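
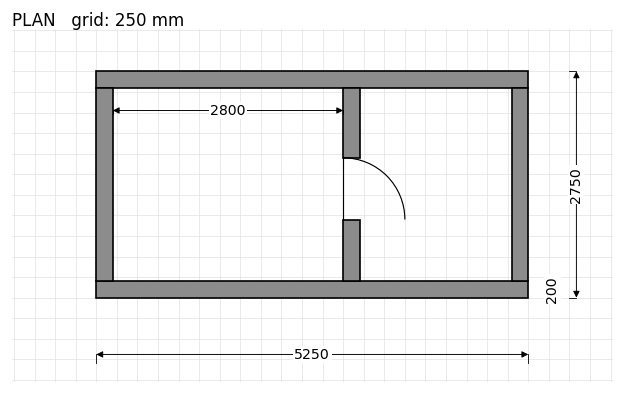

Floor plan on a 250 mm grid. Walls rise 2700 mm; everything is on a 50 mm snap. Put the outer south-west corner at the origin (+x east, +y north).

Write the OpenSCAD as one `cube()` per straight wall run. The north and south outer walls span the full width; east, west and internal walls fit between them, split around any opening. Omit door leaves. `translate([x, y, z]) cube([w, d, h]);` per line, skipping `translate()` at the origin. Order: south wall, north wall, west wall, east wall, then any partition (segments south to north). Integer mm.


cube([5250, 200, 2700]);
translate([0, 2550, 0]) cube([5250, 200, 2700]);
translate([0, 200, 0]) cube([200, 2350, 2700]);
translate([5050, 200, 0]) cube([200, 2350, 2700]);
translate([3000, 200, 0]) cube([200, 750, 2700]);
translate([3000, 1700, 0]) cube([200, 850, 2700]);


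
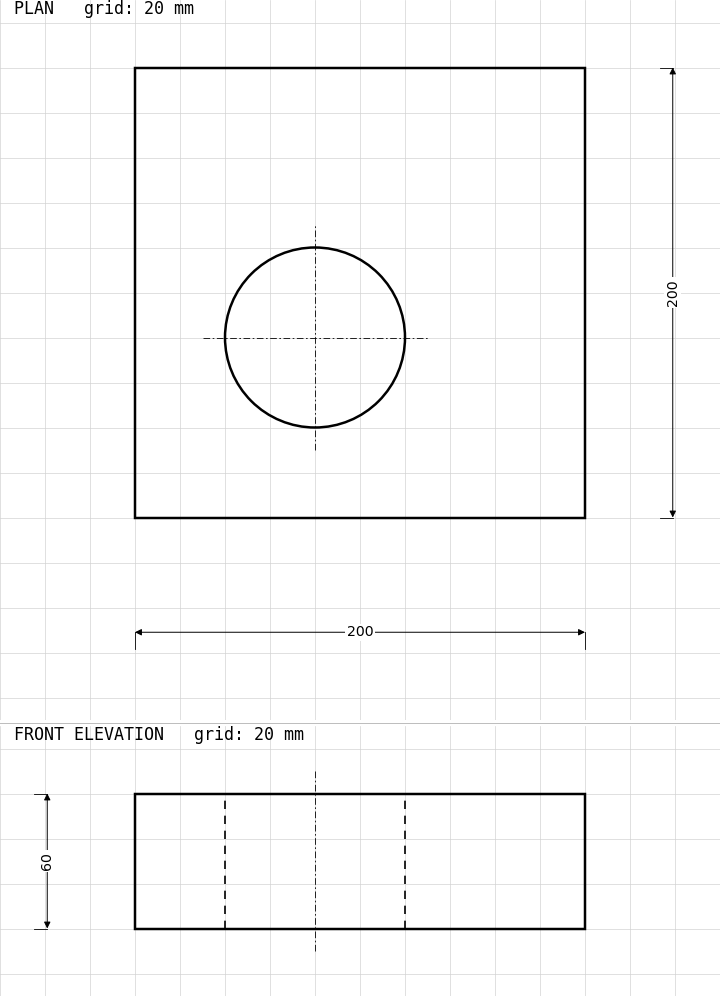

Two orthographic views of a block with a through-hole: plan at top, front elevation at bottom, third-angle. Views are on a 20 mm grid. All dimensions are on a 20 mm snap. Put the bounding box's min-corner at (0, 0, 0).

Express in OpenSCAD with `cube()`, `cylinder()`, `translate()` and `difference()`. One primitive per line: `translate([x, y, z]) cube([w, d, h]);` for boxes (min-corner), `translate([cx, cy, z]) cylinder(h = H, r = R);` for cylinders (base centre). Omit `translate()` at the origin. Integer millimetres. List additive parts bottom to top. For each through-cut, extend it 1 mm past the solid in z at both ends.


difference() {
  cube([200, 200, 60]);
  translate([80, 80, -1]) cylinder(h = 62, r = 40);
}


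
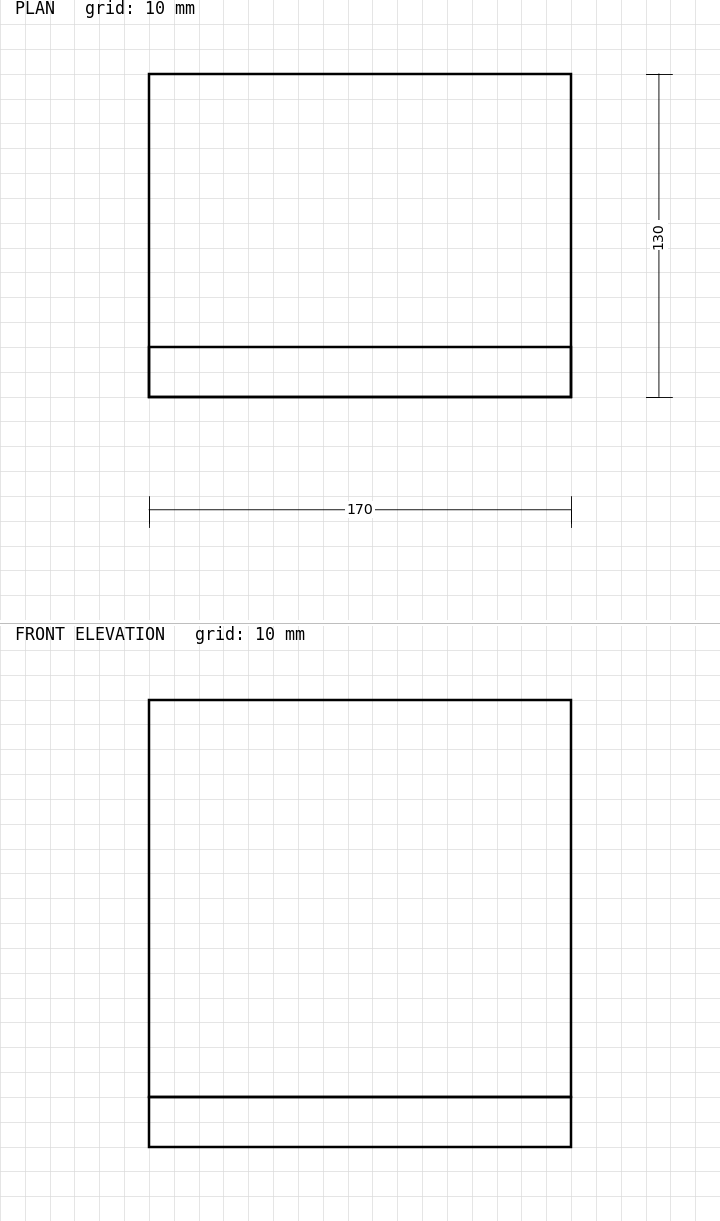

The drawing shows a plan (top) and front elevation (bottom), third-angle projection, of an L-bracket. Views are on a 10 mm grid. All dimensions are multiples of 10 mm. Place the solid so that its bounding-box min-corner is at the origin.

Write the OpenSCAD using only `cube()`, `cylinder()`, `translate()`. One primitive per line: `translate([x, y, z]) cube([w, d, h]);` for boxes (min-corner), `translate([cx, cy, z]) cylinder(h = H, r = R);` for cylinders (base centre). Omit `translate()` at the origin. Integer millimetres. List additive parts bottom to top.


cube([170, 130, 20]);
translate([0, 0, 20]) cube([170, 20, 160]);


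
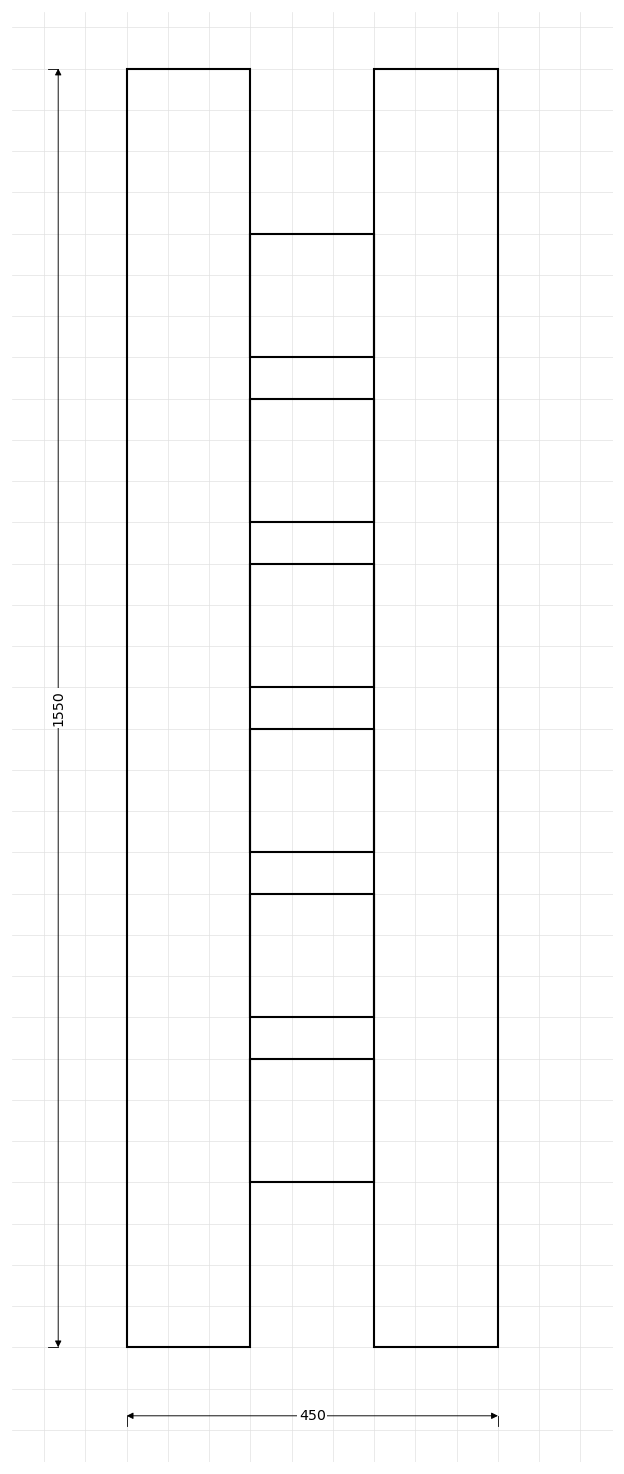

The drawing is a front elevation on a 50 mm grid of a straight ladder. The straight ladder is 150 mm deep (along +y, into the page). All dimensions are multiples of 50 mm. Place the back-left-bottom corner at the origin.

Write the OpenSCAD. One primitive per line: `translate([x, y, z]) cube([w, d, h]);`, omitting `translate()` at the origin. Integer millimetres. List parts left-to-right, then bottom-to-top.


cube([150, 150, 1550]);
translate([150, 0, 200]) cube([150, 150, 150]);
translate([150, 0, 400]) cube([150, 150, 150]);
translate([150, 0, 600]) cube([150, 150, 150]);
translate([150, 0, 800]) cube([150, 150, 150]);
translate([150, 0, 1000]) cube([150, 150, 150]);
translate([150, 0, 1200]) cube([150, 150, 150]);
translate([300, 0, 0]) cube([150, 150, 1550]);


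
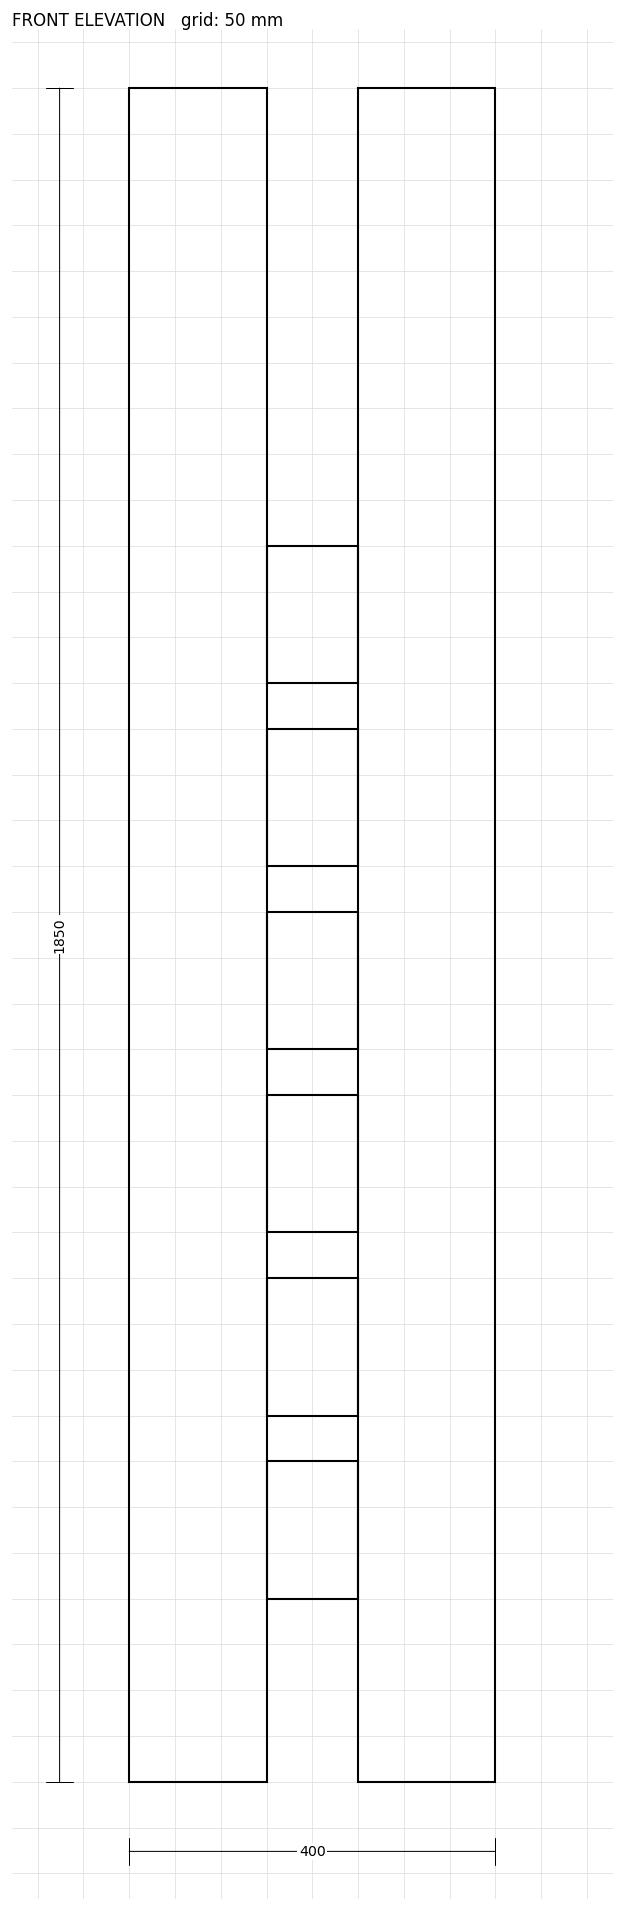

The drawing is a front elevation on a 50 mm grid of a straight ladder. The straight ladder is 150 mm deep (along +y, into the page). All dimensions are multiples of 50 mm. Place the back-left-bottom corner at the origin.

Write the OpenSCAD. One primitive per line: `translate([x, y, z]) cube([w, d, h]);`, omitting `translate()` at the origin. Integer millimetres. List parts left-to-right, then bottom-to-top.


cube([150, 150, 1850]);
translate([150, 0, 200]) cube([100, 150, 150]);
translate([150, 0, 400]) cube([100, 150, 150]);
translate([150, 0, 600]) cube([100, 150, 150]);
translate([150, 0, 800]) cube([100, 150, 150]);
translate([150, 0, 1000]) cube([100, 150, 150]);
translate([150, 0, 1200]) cube([100, 150, 150]);
translate([250, 0, 0]) cube([150, 150, 1850]);


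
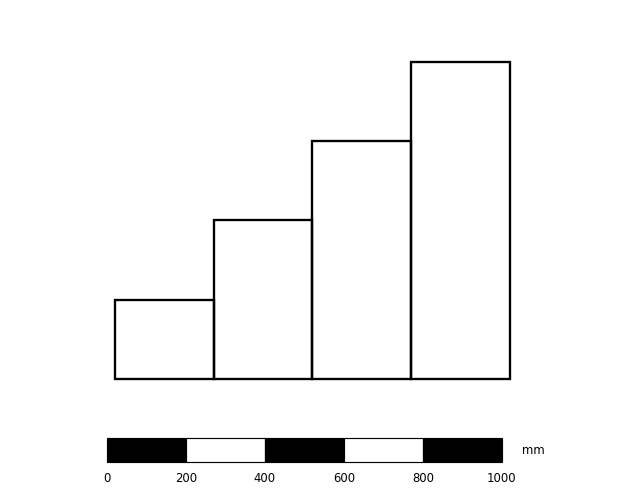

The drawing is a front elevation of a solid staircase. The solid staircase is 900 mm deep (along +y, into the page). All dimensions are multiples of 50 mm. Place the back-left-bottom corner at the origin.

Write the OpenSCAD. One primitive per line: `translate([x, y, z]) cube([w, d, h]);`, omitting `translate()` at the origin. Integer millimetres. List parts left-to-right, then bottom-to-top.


cube([250, 900, 200]);
translate([250, 0, 0]) cube([250, 900, 400]);
translate([500, 0, 0]) cube([250, 900, 600]);
translate([750, 0, 0]) cube([250, 900, 800]);


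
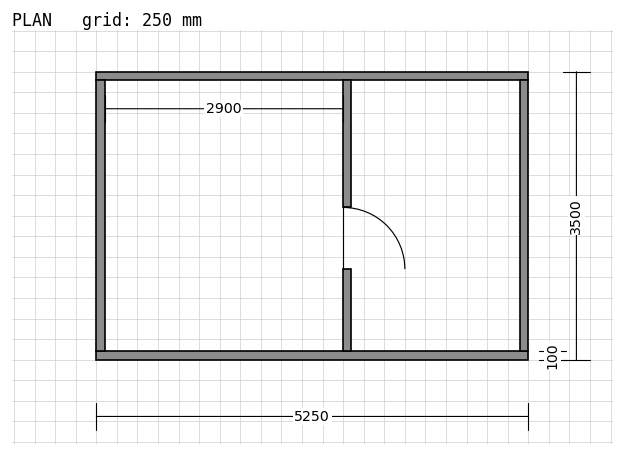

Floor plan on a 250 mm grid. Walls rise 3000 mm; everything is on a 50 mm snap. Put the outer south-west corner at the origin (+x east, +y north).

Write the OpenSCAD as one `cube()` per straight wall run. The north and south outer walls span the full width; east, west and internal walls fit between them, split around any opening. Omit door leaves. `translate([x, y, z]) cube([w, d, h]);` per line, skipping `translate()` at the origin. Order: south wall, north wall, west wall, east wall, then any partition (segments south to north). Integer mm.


cube([5250, 100, 3000]);
translate([0, 3400, 0]) cube([5250, 100, 3000]);
translate([0, 100, 0]) cube([100, 3300, 3000]);
translate([5150, 100, 0]) cube([100, 3300, 3000]);
translate([3000, 100, 0]) cube([100, 1000, 3000]);
translate([3000, 1850, 0]) cube([100, 1550, 3000]);


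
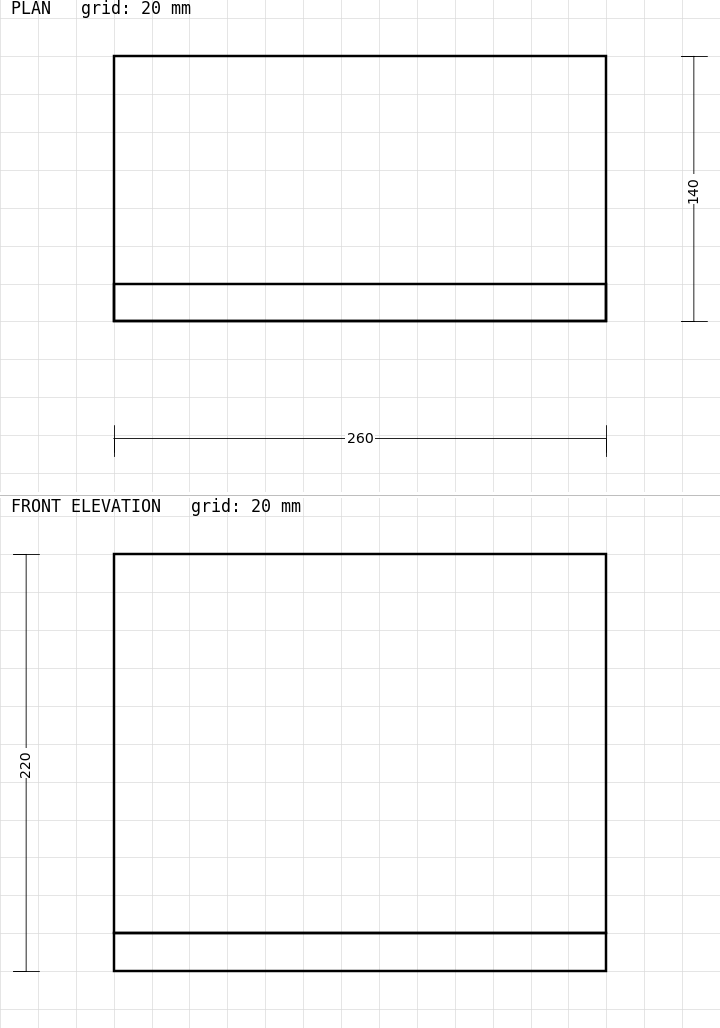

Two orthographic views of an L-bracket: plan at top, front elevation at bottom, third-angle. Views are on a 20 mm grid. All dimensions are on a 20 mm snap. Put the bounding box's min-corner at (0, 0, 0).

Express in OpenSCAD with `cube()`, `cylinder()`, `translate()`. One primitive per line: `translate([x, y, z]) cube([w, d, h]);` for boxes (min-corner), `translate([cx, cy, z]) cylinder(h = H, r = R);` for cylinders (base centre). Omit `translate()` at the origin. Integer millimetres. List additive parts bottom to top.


cube([260, 140, 20]);
translate([0, 0, 20]) cube([260, 20, 200]);


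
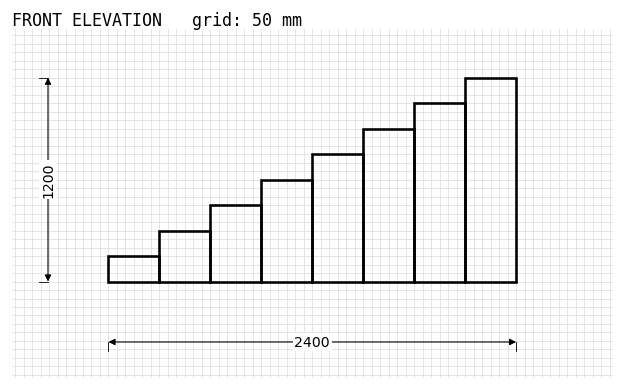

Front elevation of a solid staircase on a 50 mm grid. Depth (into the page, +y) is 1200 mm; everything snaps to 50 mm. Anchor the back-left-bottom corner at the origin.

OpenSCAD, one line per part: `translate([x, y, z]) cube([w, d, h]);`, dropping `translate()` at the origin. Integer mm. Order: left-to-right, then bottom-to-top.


cube([300, 1200, 150]);
translate([300, 0, 0]) cube([300, 1200, 300]);
translate([600, 0, 0]) cube([300, 1200, 450]);
translate([900, 0, 0]) cube([300, 1200, 600]);
translate([1200, 0, 0]) cube([300, 1200, 750]);
translate([1500, 0, 0]) cube([300, 1200, 900]);
translate([1800, 0, 0]) cube([300, 1200, 1050]);
translate([2100, 0, 0]) cube([300, 1200, 1200]);


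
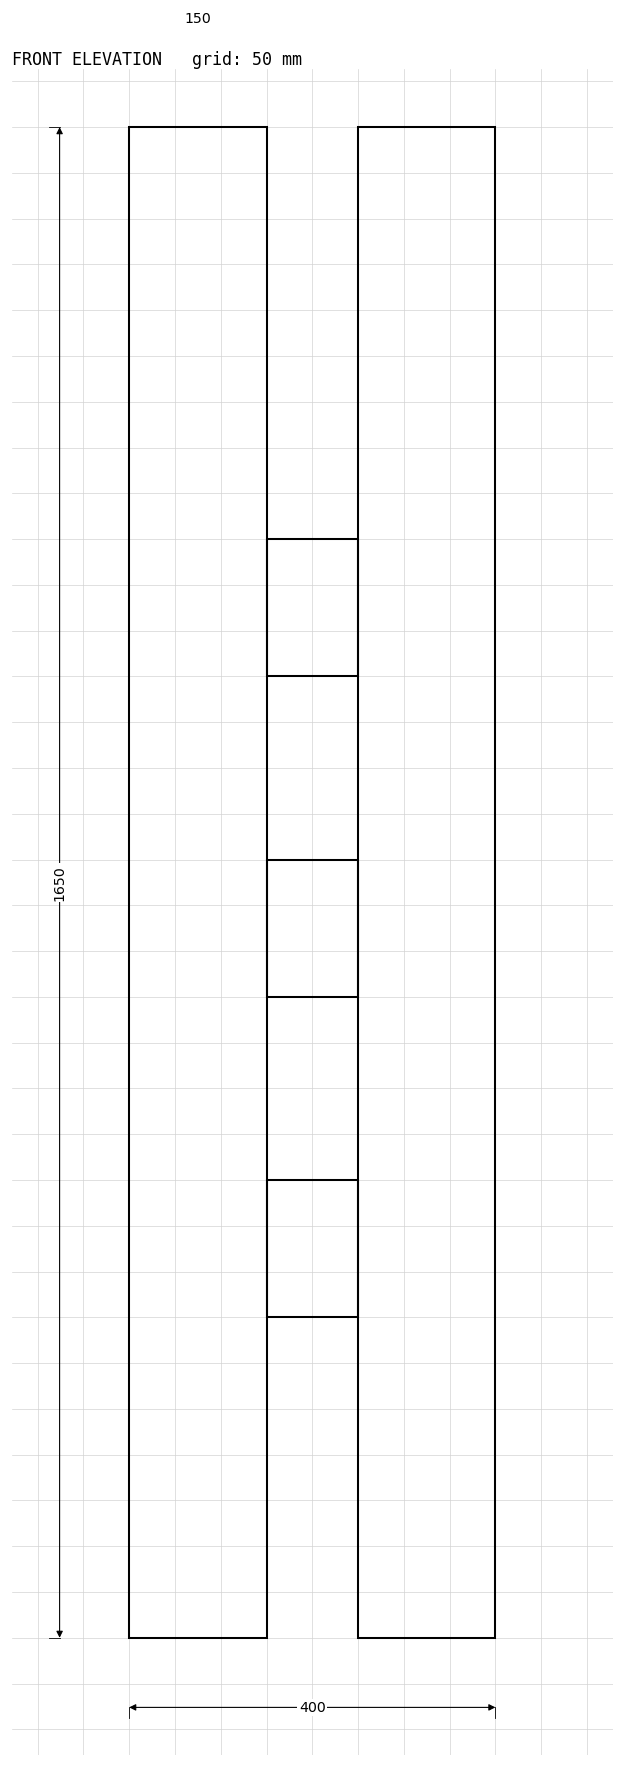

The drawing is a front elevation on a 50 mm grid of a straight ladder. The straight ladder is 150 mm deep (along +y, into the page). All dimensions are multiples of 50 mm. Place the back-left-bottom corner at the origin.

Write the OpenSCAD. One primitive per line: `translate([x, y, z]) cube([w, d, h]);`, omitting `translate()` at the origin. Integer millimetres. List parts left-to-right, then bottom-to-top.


cube([150, 150, 1650]);
translate([150, 0, 350]) cube([100, 150, 150]);
translate([150, 0, 700]) cube([100, 150, 150]);
translate([150, 0, 1050]) cube([100, 150, 150]);
translate([250, 0, 0]) cube([150, 150, 1650]);


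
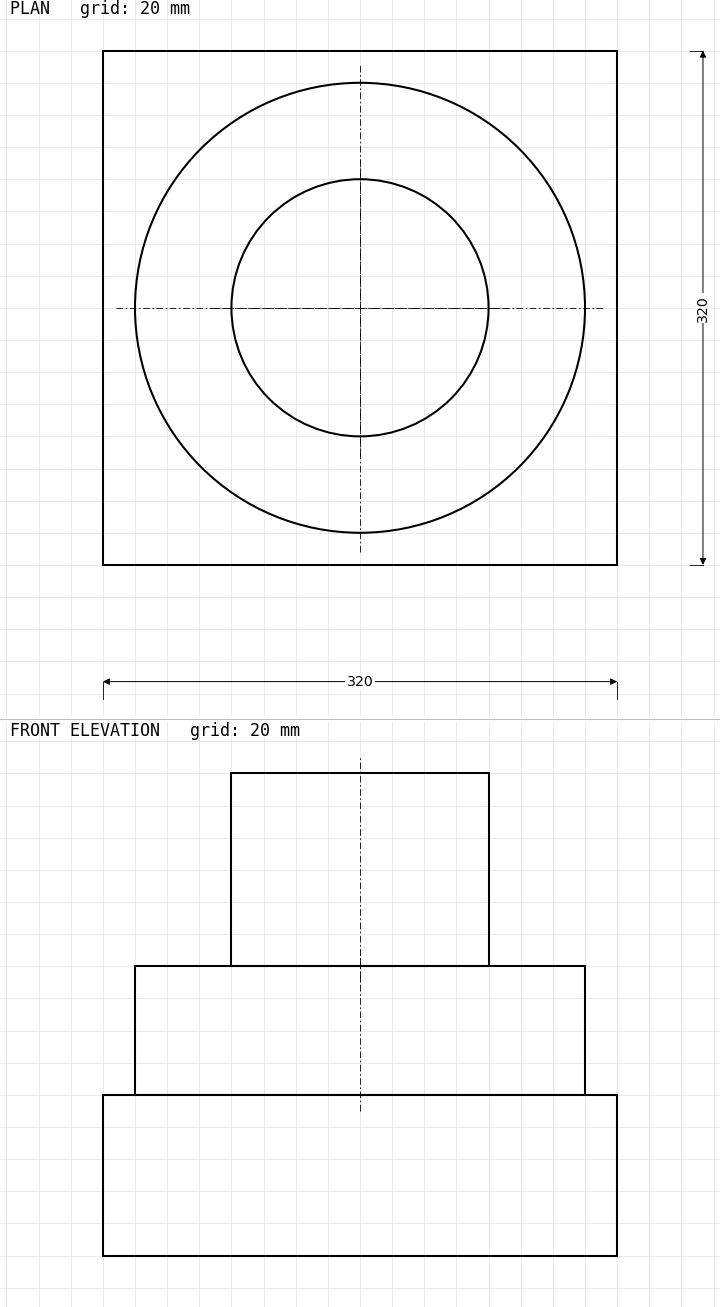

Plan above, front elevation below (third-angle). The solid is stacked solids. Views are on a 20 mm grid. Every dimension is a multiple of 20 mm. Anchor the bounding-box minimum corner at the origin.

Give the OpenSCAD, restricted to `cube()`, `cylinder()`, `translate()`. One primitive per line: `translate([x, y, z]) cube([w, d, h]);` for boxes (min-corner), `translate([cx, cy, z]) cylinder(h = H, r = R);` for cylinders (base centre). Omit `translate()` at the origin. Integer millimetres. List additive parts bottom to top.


cube([320, 320, 100]);
translate([160, 160, 100]) cylinder(h = 80, r = 140);
translate([160, 160, 180]) cylinder(h = 120, r = 80);


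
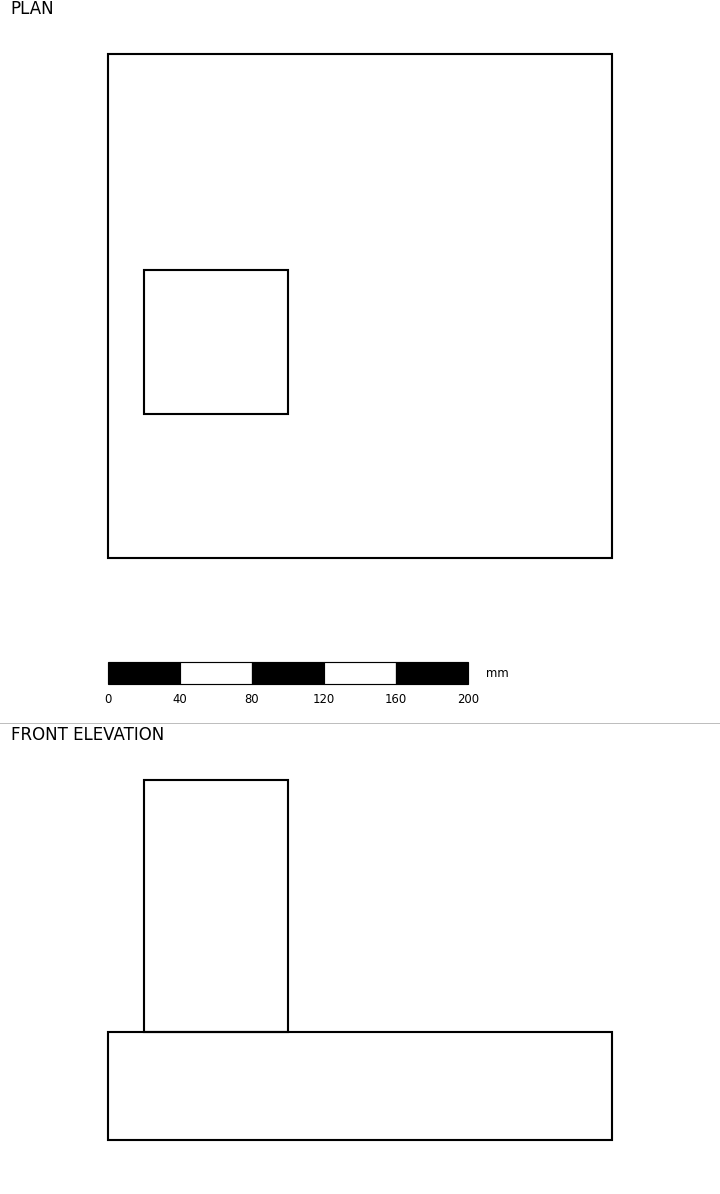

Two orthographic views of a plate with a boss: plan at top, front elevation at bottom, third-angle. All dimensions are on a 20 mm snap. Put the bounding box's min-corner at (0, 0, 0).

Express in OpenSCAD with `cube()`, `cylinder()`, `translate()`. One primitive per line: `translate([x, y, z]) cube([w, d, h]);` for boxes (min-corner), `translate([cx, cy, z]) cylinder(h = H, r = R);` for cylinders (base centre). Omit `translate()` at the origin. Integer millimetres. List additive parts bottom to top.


cube([280, 280, 60]);
translate([20, 80, 60]) cube([80, 80, 140]);


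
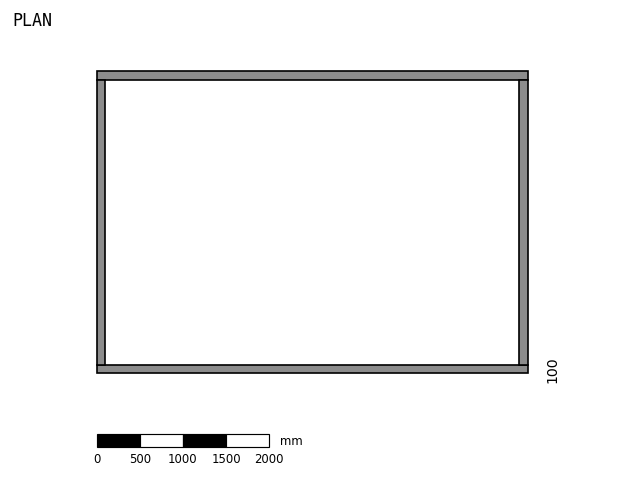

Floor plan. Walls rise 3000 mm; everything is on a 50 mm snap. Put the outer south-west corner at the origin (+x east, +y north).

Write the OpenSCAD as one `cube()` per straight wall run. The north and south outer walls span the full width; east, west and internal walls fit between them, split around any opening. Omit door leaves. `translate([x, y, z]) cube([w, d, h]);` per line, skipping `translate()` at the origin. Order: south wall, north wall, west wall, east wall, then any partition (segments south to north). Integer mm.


cube([5000, 100, 3000]);
translate([0, 3400, 0]) cube([5000, 100, 3000]);
translate([0, 100, 0]) cube([100, 3300, 3000]);
translate([4900, 100, 0]) cube([100, 3300, 3000]);


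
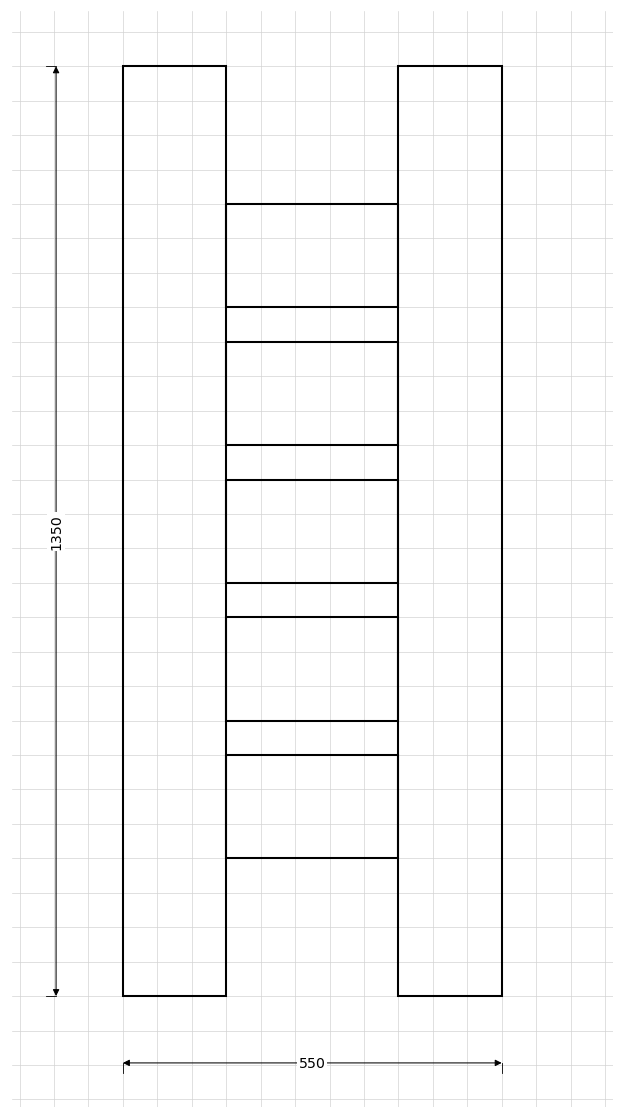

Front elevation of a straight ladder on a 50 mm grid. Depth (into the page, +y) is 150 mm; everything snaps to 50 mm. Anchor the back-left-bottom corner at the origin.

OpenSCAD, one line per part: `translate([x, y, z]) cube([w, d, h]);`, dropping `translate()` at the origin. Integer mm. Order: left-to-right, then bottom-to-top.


cube([150, 150, 1350]);
translate([150, 0, 200]) cube([250, 150, 150]);
translate([150, 0, 400]) cube([250, 150, 150]);
translate([150, 0, 600]) cube([250, 150, 150]);
translate([150, 0, 800]) cube([250, 150, 150]);
translate([150, 0, 1000]) cube([250, 150, 150]);
translate([400, 0, 0]) cube([150, 150, 1350]);


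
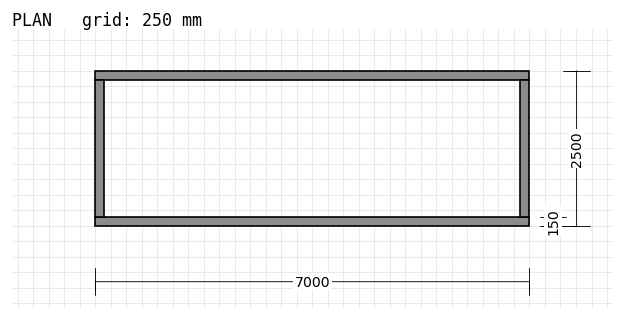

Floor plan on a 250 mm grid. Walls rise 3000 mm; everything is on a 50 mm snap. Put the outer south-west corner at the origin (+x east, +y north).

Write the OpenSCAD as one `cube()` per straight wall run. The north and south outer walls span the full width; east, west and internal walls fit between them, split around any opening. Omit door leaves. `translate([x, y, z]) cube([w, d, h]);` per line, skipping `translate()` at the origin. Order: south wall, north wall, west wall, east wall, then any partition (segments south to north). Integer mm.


cube([7000, 150, 3000]);
translate([0, 2350, 0]) cube([7000, 150, 3000]);
translate([0, 150, 0]) cube([150, 2200, 3000]);
translate([6850, 150, 0]) cube([150, 2200, 3000]);


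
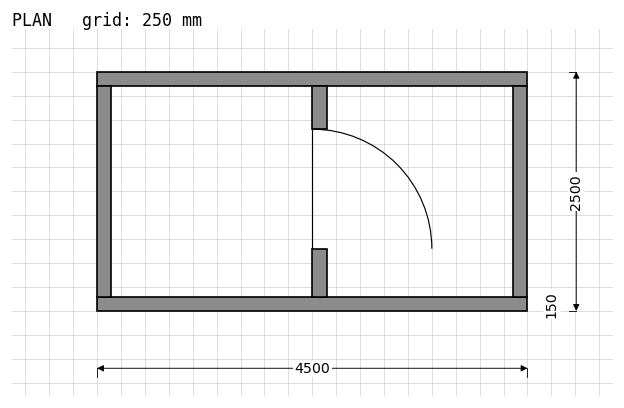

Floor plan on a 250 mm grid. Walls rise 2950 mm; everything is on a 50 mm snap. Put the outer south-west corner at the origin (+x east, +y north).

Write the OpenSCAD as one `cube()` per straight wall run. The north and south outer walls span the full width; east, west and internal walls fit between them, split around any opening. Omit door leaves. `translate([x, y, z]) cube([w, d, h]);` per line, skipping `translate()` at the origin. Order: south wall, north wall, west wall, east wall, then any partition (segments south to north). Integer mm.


cube([4500, 150, 2950]);
translate([0, 2350, 0]) cube([4500, 150, 2950]);
translate([0, 150, 0]) cube([150, 2200, 2950]);
translate([4350, 150, 0]) cube([150, 2200, 2950]);
translate([2250, 150, 0]) cube([150, 500, 2950]);
translate([2250, 1900, 0]) cube([150, 450, 2950]);


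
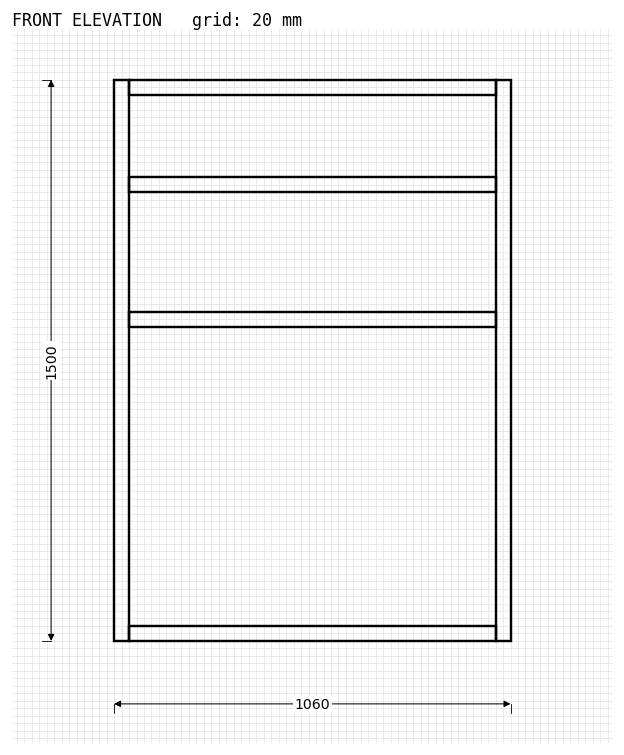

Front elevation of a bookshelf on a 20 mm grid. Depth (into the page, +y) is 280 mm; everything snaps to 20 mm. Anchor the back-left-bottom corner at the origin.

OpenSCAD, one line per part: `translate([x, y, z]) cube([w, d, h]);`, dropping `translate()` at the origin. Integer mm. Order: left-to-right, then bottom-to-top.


cube([40, 280, 1500]);
translate([40, 0, 0]) cube([980, 280, 40]);
translate([40, 0, 840]) cube([980, 280, 40]);
translate([40, 0, 1200]) cube([980, 280, 40]);
translate([40, 0, 1460]) cube([980, 280, 40]);
translate([1020, 0, 0]) cube([40, 280, 1500]);


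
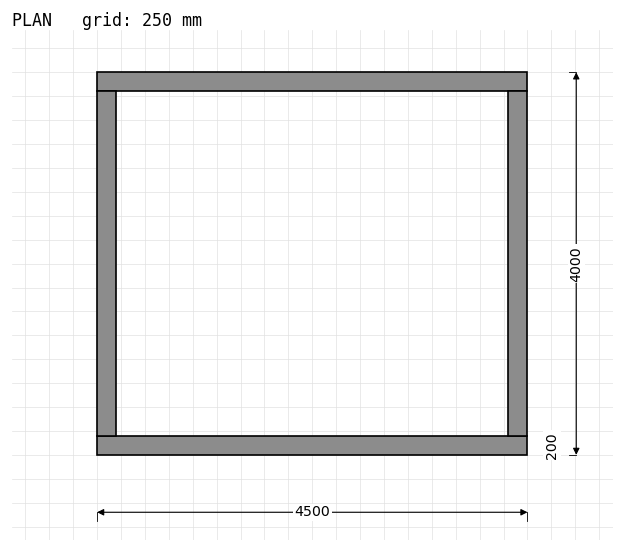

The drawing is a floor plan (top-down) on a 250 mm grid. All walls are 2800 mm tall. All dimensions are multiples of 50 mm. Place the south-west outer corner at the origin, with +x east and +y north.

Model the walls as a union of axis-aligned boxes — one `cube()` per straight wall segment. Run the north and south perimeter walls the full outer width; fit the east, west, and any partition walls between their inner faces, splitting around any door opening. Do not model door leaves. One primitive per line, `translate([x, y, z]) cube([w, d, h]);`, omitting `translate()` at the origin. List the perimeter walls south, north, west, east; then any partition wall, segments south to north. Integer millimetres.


cube([4500, 200, 2800]);
translate([0, 3800, 0]) cube([4500, 200, 2800]);
translate([0, 200, 0]) cube([200, 3600, 2800]);
translate([4300, 200, 0]) cube([200, 3600, 2800]);


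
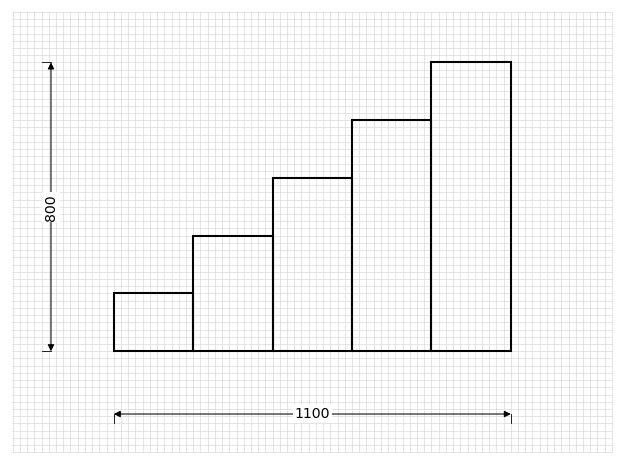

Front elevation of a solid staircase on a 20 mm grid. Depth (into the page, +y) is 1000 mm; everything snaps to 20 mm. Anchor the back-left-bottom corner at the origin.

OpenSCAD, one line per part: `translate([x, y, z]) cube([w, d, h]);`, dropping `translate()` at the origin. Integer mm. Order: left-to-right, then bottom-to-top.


cube([220, 1000, 160]);
translate([220, 0, 0]) cube([220, 1000, 320]);
translate([440, 0, 0]) cube([220, 1000, 480]);
translate([660, 0, 0]) cube([220, 1000, 640]);
translate([880, 0, 0]) cube([220, 1000, 800]);


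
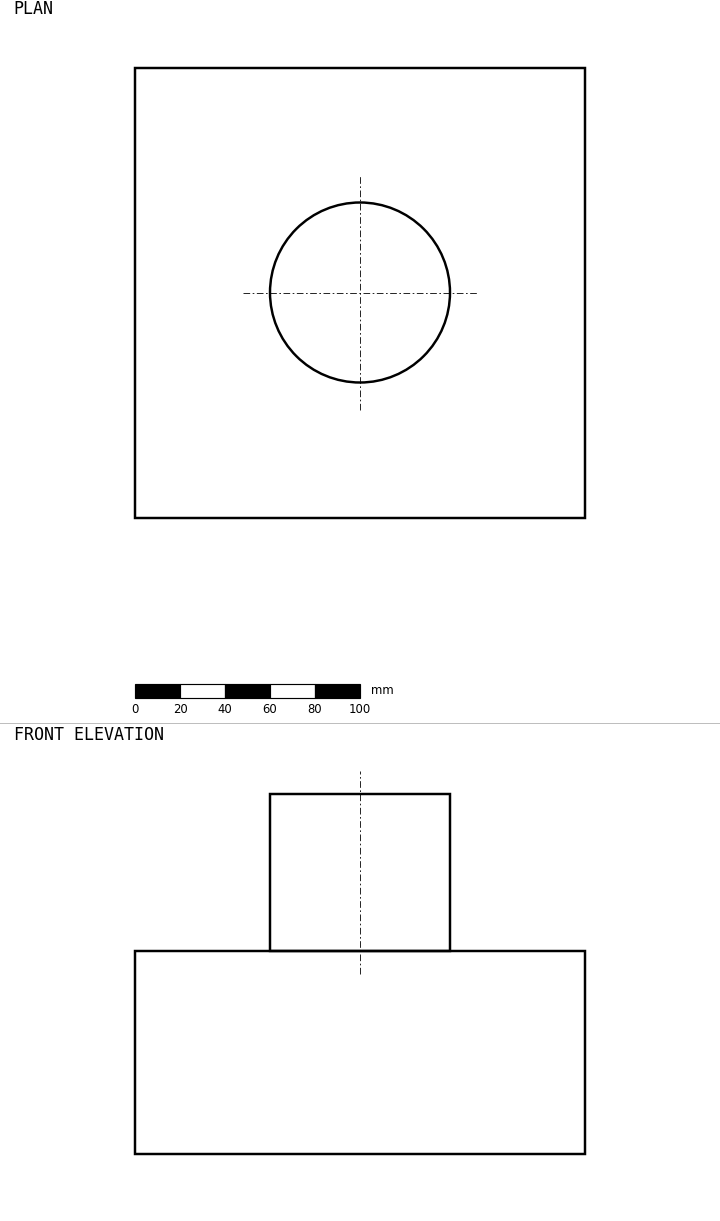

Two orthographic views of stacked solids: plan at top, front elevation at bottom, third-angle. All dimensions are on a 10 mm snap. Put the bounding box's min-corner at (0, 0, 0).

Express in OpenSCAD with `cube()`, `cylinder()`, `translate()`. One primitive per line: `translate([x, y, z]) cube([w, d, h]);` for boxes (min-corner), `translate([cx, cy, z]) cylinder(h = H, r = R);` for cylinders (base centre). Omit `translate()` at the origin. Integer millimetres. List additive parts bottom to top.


cube([200, 200, 90]);
translate([100, 100, 90]) cylinder(h = 70, r = 40);


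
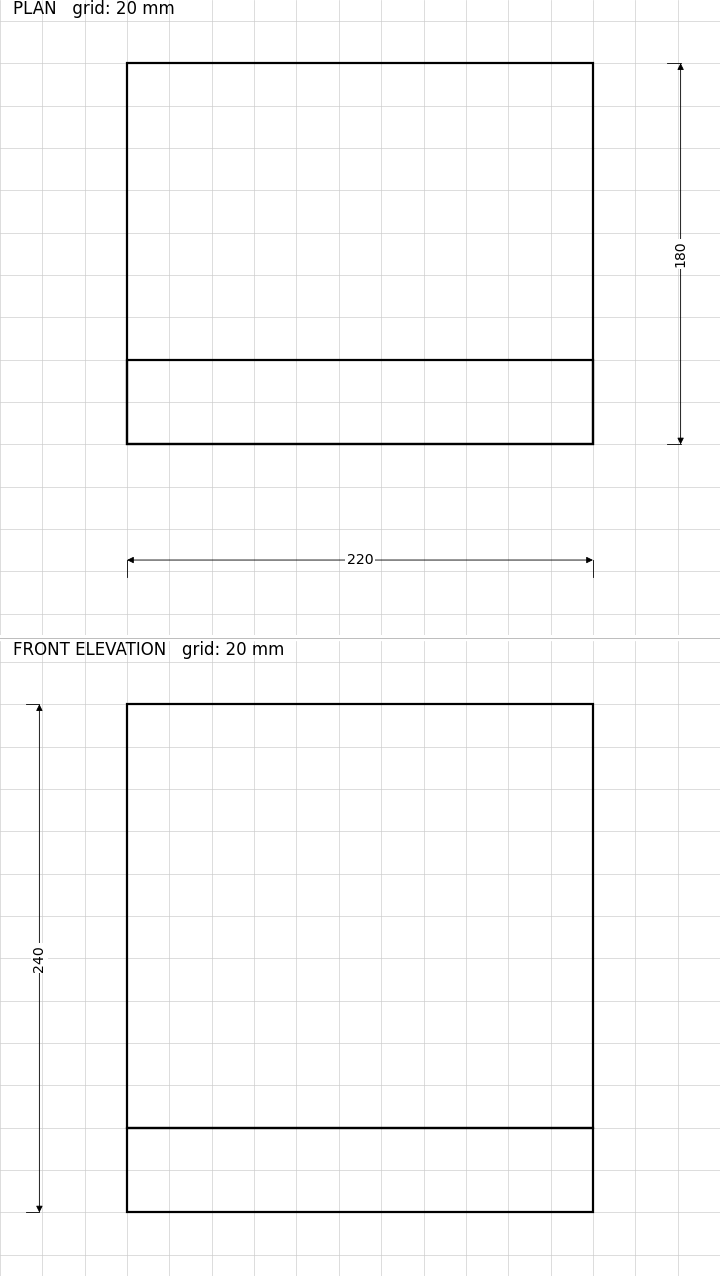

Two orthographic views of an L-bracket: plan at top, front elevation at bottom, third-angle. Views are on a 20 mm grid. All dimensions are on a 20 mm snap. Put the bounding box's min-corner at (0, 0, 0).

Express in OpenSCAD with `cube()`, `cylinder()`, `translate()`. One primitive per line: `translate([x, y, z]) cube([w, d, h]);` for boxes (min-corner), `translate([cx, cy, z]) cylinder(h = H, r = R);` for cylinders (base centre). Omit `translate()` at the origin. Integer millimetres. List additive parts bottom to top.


cube([220, 180, 40]);
translate([0, 0, 40]) cube([220, 40, 200]);


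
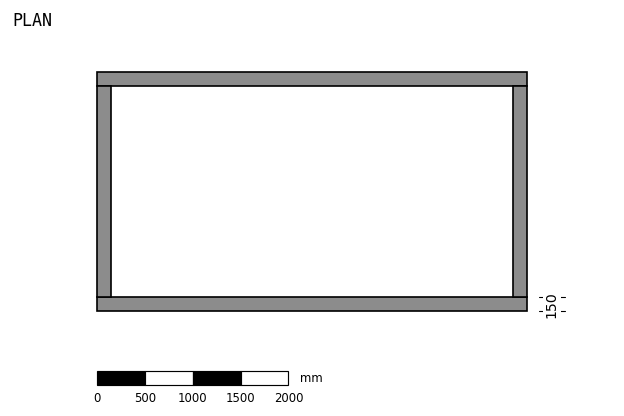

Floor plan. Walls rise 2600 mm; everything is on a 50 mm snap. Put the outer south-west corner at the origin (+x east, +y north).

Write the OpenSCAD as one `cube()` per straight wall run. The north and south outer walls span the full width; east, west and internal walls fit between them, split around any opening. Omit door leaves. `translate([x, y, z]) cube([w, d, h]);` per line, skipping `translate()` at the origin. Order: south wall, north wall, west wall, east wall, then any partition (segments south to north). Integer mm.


cube([4500, 150, 2600]);
translate([0, 2350, 0]) cube([4500, 150, 2600]);
translate([0, 150, 0]) cube([150, 2200, 2600]);
translate([4350, 150, 0]) cube([150, 2200, 2600]);


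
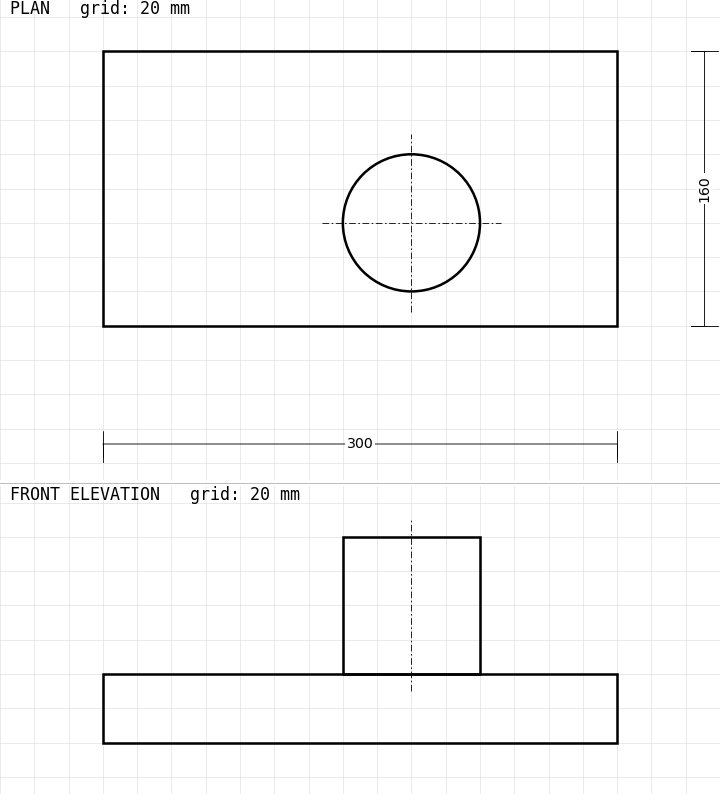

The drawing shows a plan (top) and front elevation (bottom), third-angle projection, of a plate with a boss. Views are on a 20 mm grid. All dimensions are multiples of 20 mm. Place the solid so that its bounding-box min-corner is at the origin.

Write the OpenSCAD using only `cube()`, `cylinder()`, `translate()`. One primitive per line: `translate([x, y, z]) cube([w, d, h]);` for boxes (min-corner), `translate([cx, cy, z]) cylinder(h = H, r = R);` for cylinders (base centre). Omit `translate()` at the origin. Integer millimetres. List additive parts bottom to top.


cube([300, 160, 40]);
translate([180, 60, 40]) cylinder(h = 80, r = 40);


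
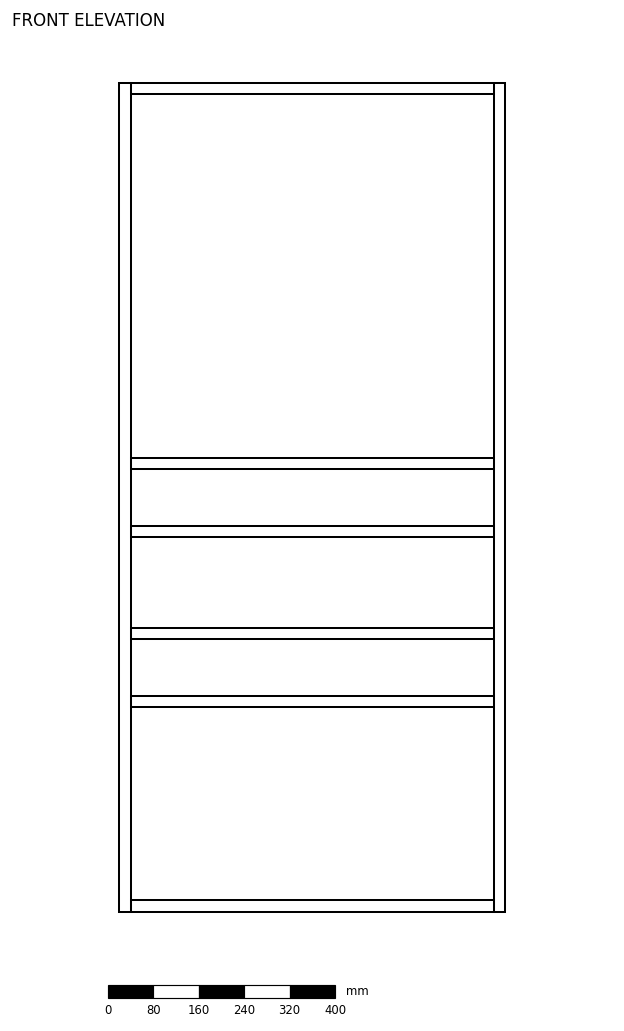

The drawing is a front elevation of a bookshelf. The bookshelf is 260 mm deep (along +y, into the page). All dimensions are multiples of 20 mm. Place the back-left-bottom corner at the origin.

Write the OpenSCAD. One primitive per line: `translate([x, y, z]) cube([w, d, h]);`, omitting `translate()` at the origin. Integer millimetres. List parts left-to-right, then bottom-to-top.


cube([20, 260, 1460]);
translate([20, 0, 0]) cube([640, 260, 20]);
translate([20, 0, 360]) cube([640, 260, 20]);
translate([20, 0, 480]) cube([640, 260, 20]);
translate([20, 0, 660]) cube([640, 260, 20]);
translate([20, 0, 780]) cube([640, 260, 20]);
translate([20, 0, 1440]) cube([640, 260, 20]);
translate([660, 0, 0]) cube([20, 260, 1460]);


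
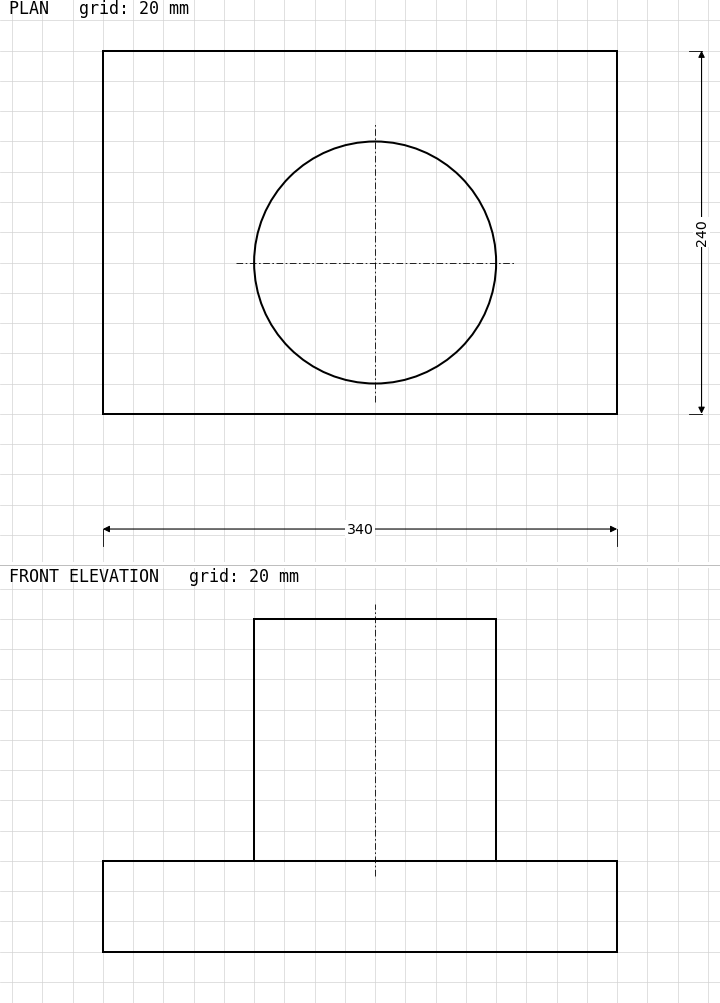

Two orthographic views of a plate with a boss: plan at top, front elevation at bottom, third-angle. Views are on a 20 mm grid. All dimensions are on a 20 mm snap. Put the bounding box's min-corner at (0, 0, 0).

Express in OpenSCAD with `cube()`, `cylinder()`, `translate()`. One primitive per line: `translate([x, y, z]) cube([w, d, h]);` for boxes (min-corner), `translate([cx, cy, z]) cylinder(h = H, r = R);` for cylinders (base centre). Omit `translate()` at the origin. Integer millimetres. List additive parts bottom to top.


cube([340, 240, 60]);
translate([180, 100, 60]) cylinder(h = 160, r = 80);


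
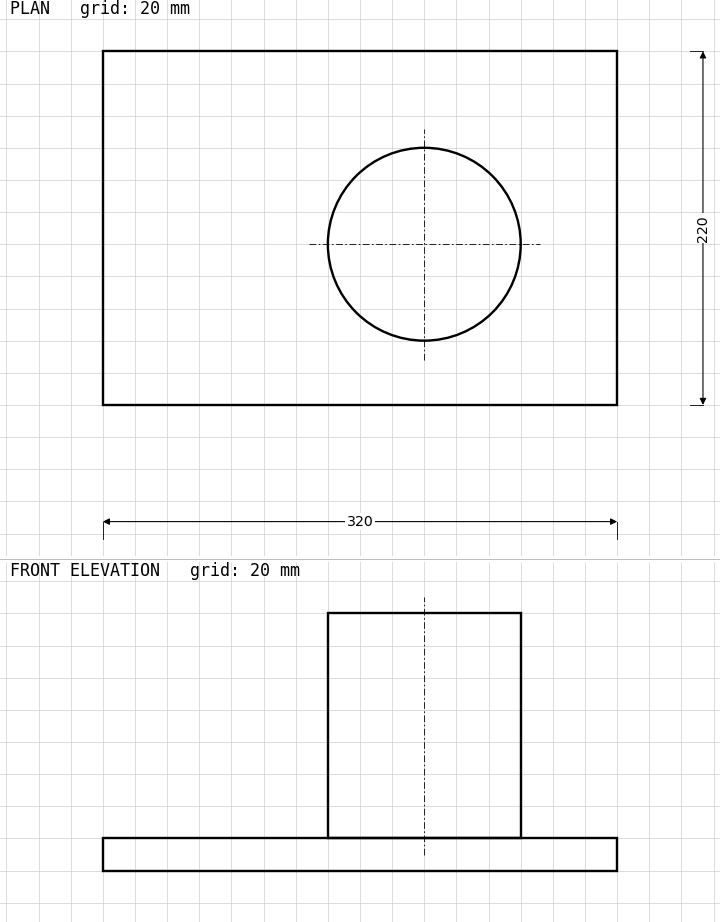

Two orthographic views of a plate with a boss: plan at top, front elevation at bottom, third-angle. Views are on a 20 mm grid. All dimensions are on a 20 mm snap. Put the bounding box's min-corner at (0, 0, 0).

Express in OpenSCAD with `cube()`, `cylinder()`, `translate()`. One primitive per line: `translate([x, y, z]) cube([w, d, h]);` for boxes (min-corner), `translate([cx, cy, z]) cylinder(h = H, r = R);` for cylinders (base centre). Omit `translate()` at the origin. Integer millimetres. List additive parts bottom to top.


cube([320, 220, 20]);
translate([200, 100, 20]) cylinder(h = 140, r = 60);


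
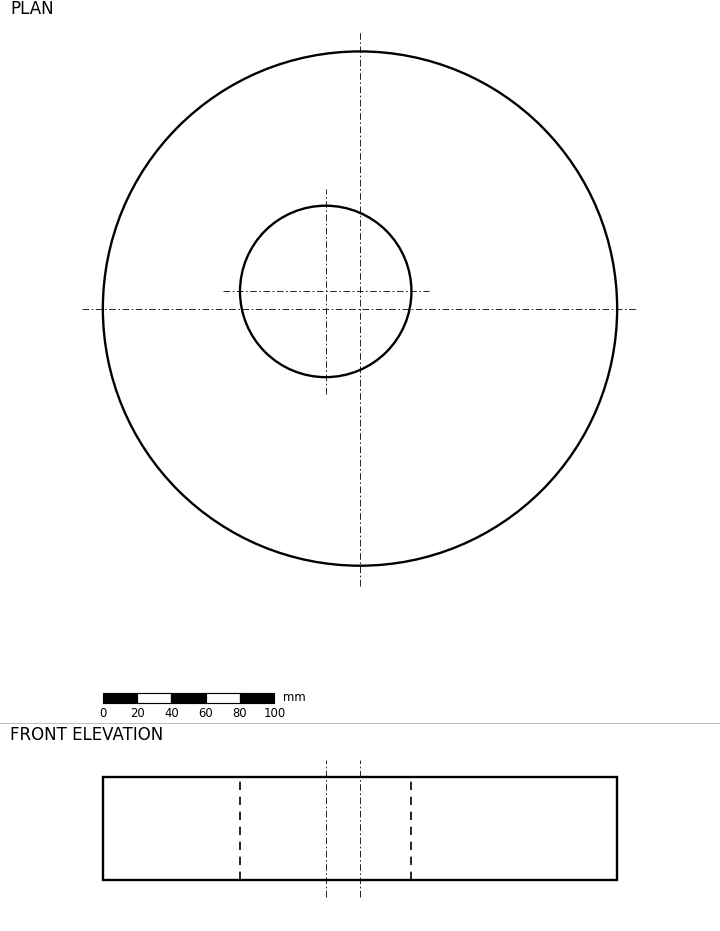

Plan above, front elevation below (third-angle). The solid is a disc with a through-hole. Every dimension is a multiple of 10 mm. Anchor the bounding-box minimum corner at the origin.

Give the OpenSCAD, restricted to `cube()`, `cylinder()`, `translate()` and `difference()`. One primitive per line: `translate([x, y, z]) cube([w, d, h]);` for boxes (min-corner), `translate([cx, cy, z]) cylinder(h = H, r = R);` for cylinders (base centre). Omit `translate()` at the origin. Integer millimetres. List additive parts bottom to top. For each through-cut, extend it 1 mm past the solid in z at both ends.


difference() {
  translate([150, 150, 0]) cylinder(h = 60, r = 150);
  translate([130, 160, -1]) cylinder(h = 62, r = 50);
}


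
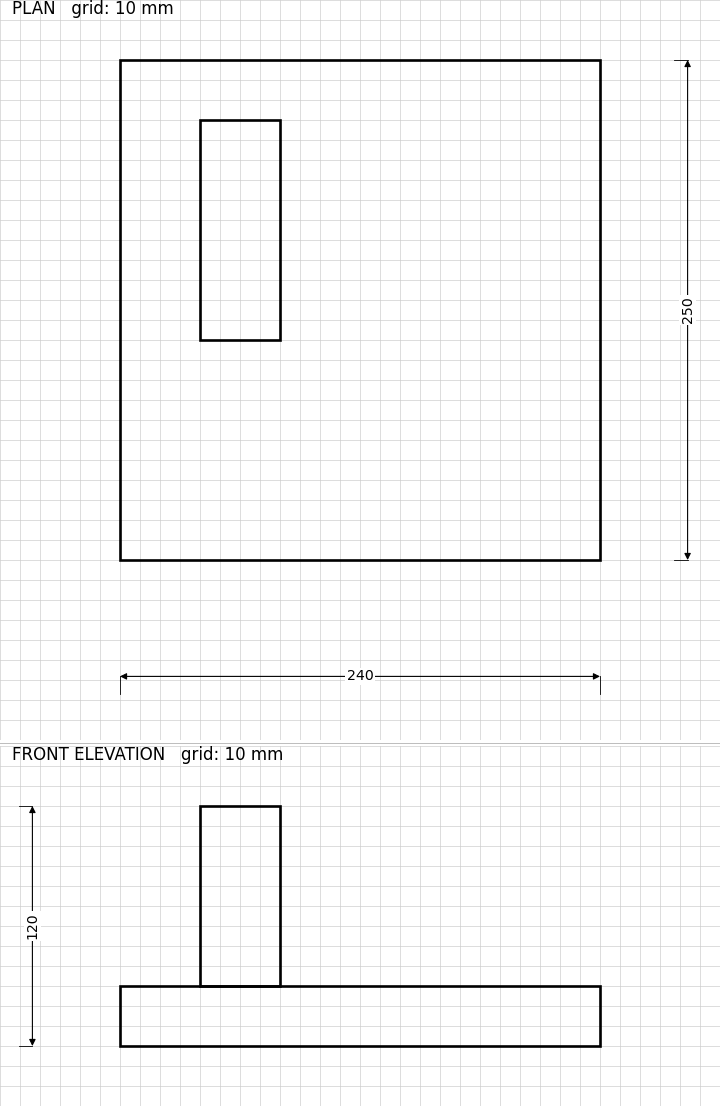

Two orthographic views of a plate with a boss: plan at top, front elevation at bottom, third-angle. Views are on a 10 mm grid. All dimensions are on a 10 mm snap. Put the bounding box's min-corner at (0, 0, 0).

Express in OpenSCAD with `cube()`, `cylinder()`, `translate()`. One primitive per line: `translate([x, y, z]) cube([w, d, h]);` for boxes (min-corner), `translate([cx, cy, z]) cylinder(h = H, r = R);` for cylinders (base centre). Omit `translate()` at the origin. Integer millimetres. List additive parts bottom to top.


cube([240, 250, 30]);
translate([40, 110, 30]) cube([40, 110, 90]);


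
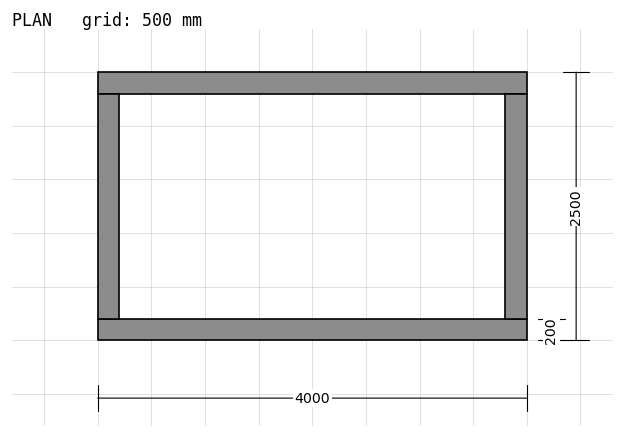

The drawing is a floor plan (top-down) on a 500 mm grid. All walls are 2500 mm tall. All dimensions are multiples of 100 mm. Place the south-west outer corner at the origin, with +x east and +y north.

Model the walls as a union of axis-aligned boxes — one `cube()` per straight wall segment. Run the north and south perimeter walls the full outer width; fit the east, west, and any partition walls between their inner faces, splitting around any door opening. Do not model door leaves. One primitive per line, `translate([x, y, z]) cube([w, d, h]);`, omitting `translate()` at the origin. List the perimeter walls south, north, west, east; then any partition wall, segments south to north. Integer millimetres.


cube([4000, 200, 2500]);
translate([0, 2300, 0]) cube([4000, 200, 2500]);
translate([0, 200, 0]) cube([200, 2100, 2500]);
translate([3800, 200, 0]) cube([200, 2100, 2500]);


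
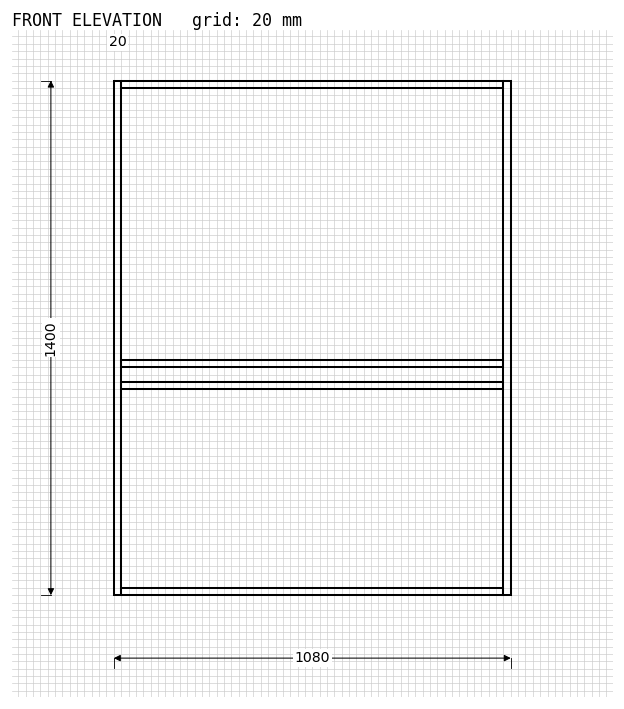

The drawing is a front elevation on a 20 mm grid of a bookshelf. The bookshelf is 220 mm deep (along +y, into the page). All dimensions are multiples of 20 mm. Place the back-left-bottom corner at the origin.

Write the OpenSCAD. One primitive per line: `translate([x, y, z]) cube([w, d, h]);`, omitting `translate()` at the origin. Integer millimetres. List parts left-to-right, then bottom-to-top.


cube([20, 220, 1400]);
translate([20, 0, 0]) cube([1040, 220, 20]);
translate([20, 0, 560]) cube([1040, 220, 20]);
translate([20, 0, 620]) cube([1040, 220, 20]);
translate([20, 0, 1380]) cube([1040, 220, 20]);
translate([1060, 0, 0]) cube([20, 220, 1400]);


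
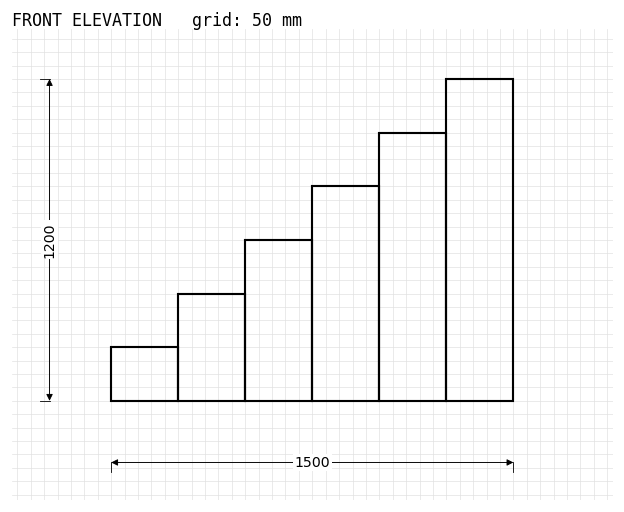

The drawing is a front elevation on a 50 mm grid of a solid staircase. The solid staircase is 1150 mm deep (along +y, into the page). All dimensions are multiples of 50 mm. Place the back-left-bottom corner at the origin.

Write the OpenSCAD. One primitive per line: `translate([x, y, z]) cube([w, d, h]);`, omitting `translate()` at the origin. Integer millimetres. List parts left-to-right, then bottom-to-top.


cube([250, 1150, 200]);
translate([250, 0, 0]) cube([250, 1150, 400]);
translate([500, 0, 0]) cube([250, 1150, 600]);
translate([750, 0, 0]) cube([250, 1150, 800]);
translate([1000, 0, 0]) cube([250, 1150, 1000]);
translate([1250, 0, 0]) cube([250, 1150, 1200]);


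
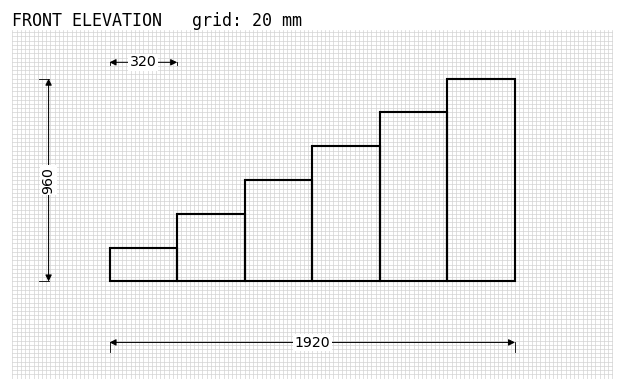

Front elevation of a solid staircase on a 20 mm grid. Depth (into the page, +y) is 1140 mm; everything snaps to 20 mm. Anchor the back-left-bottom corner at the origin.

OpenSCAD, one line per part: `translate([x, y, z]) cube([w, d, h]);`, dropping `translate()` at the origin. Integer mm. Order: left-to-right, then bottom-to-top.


cube([320, 1140, 160]);
translate([320, 0, 0]) cube([320, 1140, 320]);
translate([640, 0, 0]) cube([320, 1140, 480]);
translate([960, 0, 0]) cube([320, 1140, 640]);
translate([1280, 0, 0]) cube([320, 1140, 800]);
translate([1600, 0, 0]) cube([320, 1140, 960]);


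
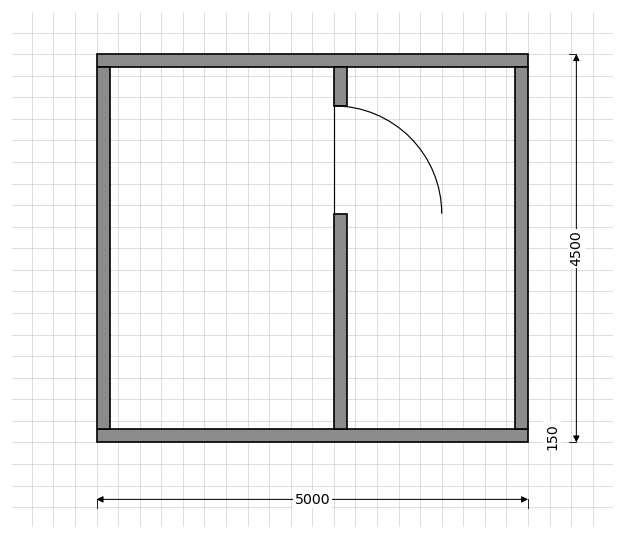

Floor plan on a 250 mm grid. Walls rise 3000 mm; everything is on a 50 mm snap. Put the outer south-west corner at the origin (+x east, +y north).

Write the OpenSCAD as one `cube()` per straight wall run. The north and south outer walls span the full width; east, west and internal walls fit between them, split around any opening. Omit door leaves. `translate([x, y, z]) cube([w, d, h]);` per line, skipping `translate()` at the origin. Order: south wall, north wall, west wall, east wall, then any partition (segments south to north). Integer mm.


cube([5000, 150, 3000]);
translate([0, 4350, 0]) cube([5000, 150, 3000]);
translate([0, 150, 0]) cube([150, 4200, 3000]);
translate([4850, 150, 0]) cube([150, 4200, 3000]);
translate([2750, 150, 0]) cube([150, 2500, 3000]);
translate([2750, 3900, 0]) cube([150, 450, 3000]);


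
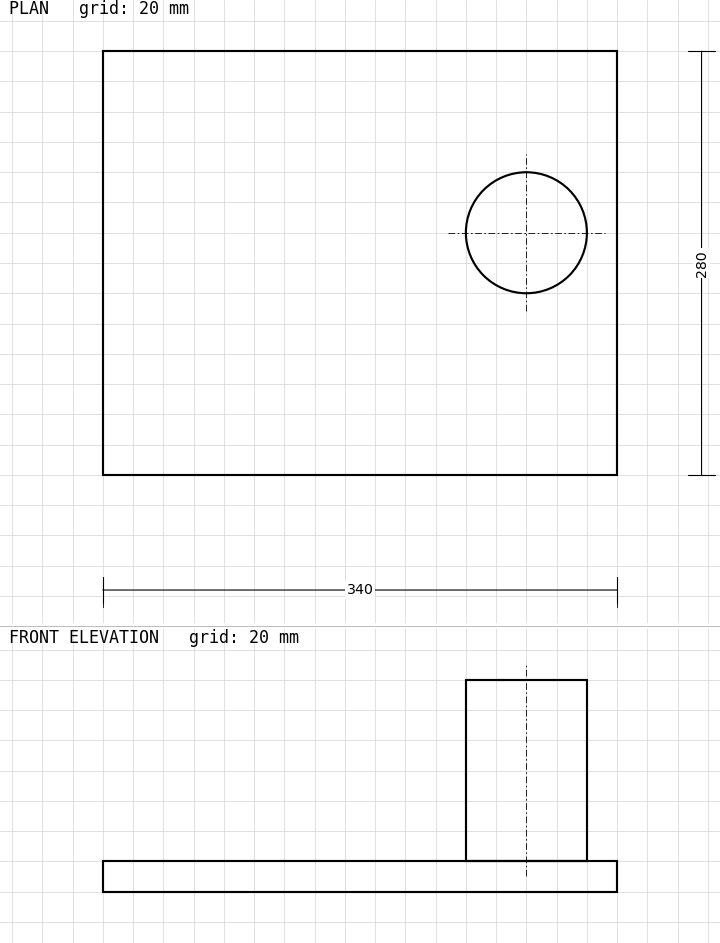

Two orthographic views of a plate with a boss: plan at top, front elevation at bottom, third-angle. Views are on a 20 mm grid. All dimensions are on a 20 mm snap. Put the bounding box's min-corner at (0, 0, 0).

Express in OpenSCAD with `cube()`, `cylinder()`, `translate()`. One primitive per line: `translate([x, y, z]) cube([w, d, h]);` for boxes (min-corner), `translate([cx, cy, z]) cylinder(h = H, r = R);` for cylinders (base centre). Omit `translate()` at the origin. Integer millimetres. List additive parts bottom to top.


cube([340, 280, 20]);
translate([280, 160, 20]) cylinder(h = 120, r = 40);


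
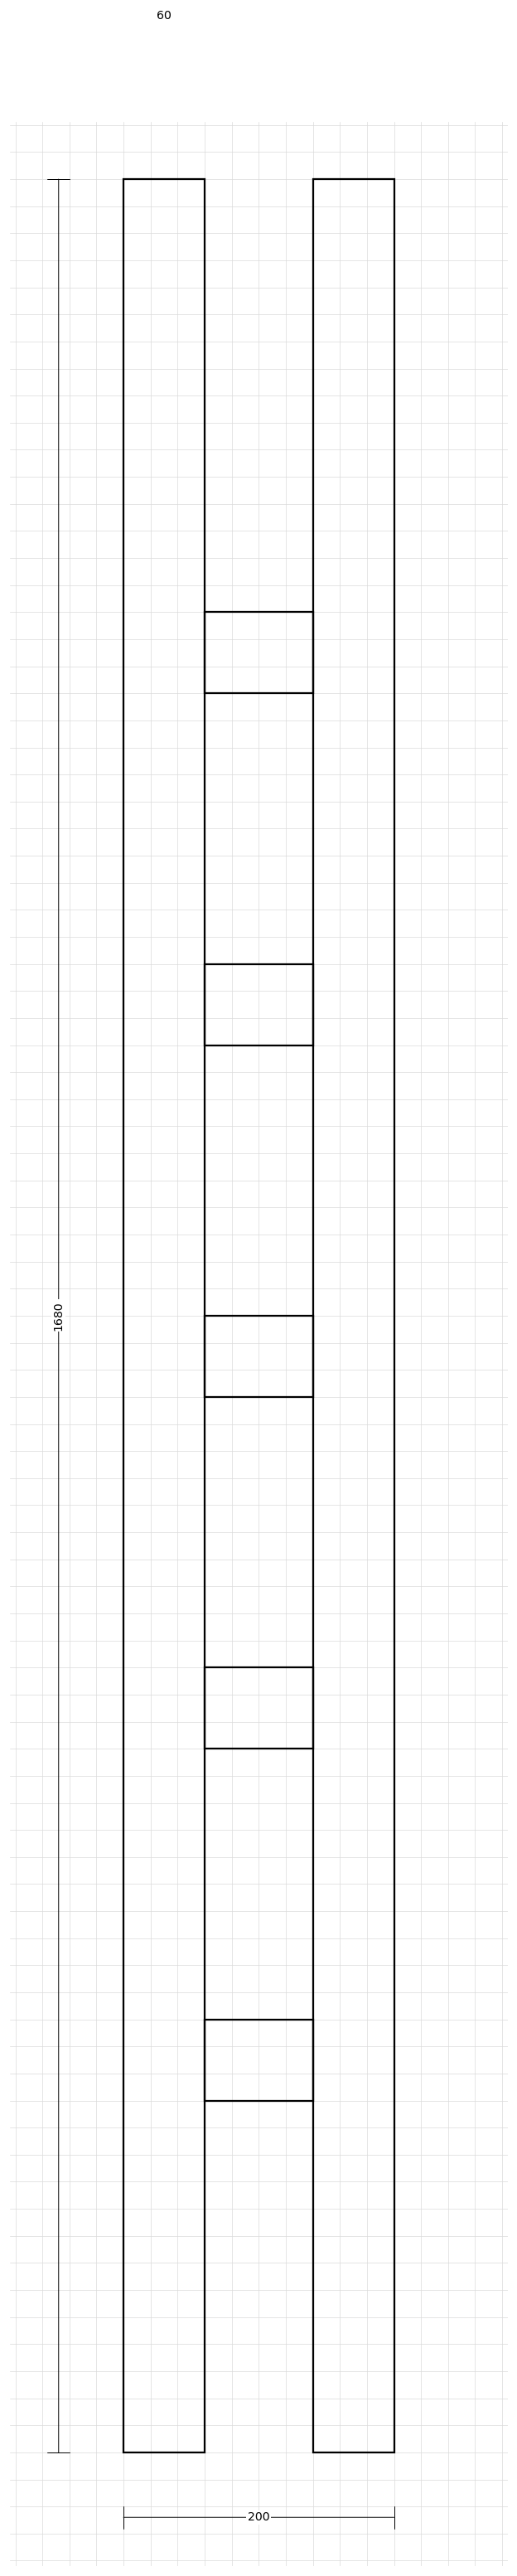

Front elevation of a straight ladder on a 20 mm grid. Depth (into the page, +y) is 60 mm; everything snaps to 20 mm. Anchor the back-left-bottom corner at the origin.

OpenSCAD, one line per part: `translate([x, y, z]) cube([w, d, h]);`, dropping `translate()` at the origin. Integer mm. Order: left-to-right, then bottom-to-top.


cube([60, 60, 1680]);
translate([60, 0, 260]) cube([80, 60, 60]);
translate([60, 0, 520]) cube([80, 60, 60]);
translate([60, 0, 780]) cube([80, 60, 60]);
translate([60, 0, 1040]) cube([80, 60, 60]);
translate([60, 0, 1300]) cube([80, 60, 60]);
translate([140, 0, 0]) cube([60, 60, 1680]);


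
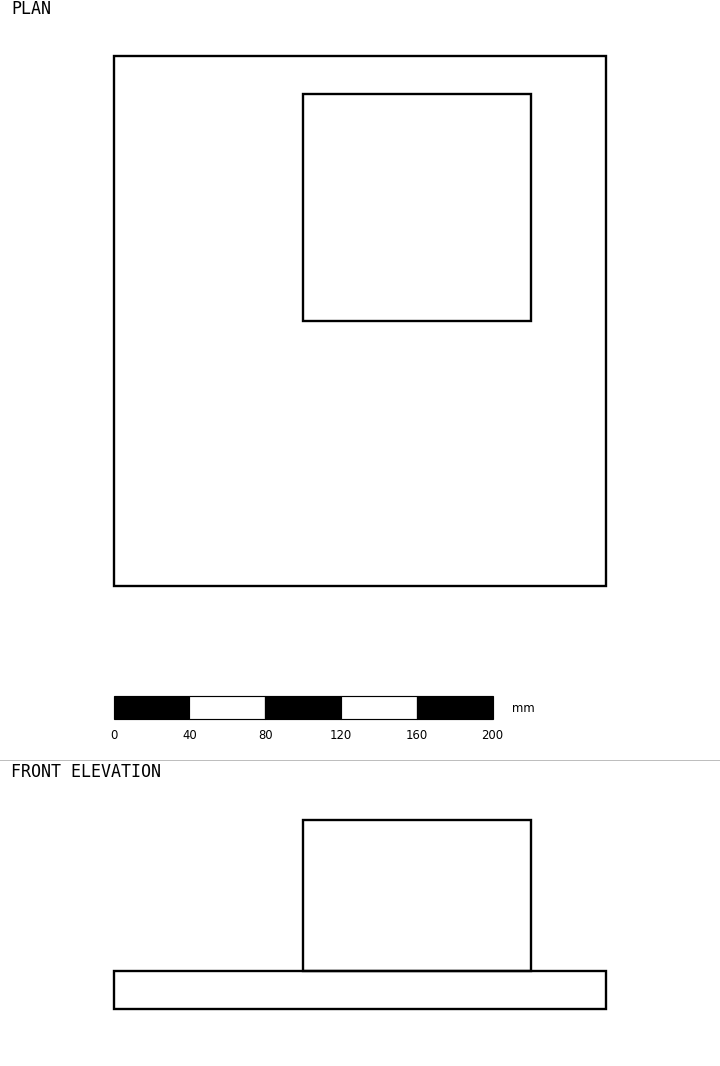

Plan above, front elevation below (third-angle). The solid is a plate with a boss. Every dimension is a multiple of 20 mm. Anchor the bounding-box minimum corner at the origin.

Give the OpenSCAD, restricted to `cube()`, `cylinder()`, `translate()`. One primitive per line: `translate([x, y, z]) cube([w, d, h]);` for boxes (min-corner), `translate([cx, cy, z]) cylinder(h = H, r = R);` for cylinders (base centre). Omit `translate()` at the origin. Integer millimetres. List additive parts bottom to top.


cube([260, 280, 20]);
translate([100, 140, 20]) cube([120, 120, 80]);


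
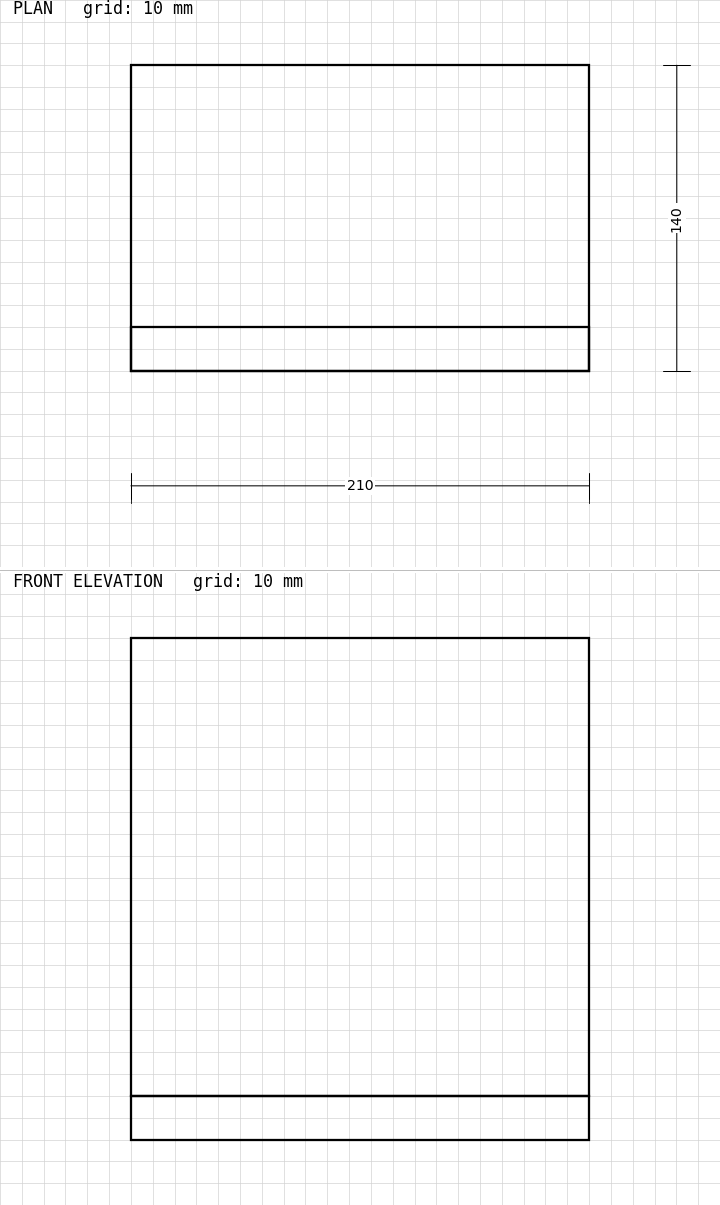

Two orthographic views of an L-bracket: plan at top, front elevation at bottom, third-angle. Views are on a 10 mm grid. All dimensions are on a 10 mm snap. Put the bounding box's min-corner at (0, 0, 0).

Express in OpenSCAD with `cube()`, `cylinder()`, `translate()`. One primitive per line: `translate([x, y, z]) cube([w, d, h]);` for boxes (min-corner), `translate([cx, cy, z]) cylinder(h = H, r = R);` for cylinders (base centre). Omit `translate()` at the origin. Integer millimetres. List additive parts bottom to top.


cube([210, 140, 20]);
translate([0, 0, 20]) cube([210, 20, 210]);
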